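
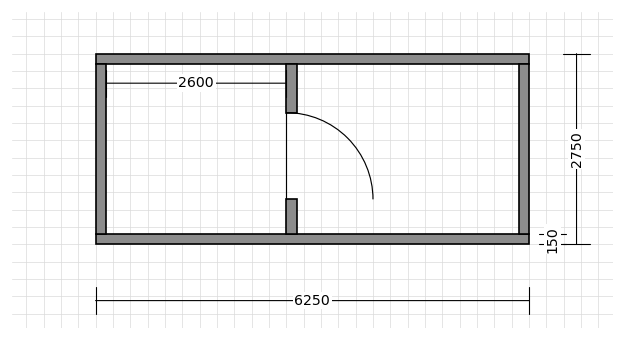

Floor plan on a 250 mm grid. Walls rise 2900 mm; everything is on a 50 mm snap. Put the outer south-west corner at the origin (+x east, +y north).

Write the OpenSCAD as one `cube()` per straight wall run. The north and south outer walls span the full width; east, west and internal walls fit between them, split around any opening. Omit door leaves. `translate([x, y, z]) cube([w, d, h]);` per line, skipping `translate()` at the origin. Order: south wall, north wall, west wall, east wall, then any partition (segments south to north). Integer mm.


cube([6250, 150, 2900]);
translate([0, 2600, 0]) cube([6250, 150, 2900]);
translate([0, 150, 0]) cube([150, 2450, 2900]);
translate([6100, 150, 0]) cube([150, 2450, 2900]);
translate([2750, 150, 0]) cube([150, 500, 2900]);
translate([2750, 1900, 0]) cube([150, 700, 2900]);


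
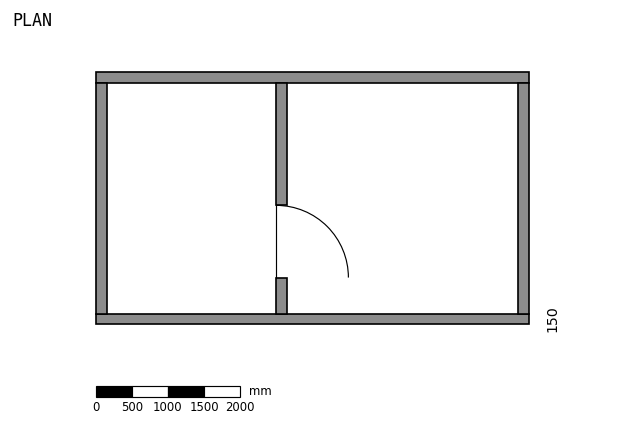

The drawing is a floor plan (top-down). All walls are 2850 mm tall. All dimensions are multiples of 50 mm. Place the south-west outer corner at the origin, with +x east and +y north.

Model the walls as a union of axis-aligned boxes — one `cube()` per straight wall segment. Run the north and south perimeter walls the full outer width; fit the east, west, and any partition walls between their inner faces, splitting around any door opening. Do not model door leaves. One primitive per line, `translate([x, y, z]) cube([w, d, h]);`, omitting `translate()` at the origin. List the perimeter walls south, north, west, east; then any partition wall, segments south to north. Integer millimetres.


cube([6000, 150, 2850]);
translate([0, 3350, 0]) cube([6000, 150, 2850]);
translate([0, 150, 0]) cube([150, 3200, 2850]);
translate([5850, 150, 0]) cube([150, 3200, 2850]);
translate([2500, 150, 0]) cube([150, 500, 2850]);
translate([2500, 1650, 0]) cube([150, 1700, 2850]);


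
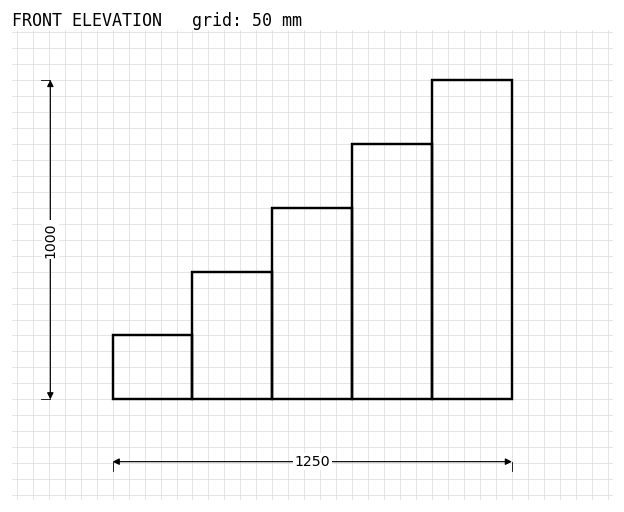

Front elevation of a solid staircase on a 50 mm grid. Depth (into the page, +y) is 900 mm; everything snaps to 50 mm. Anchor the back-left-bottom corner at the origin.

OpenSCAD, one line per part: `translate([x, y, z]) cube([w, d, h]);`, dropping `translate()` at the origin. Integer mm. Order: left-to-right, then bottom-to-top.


cube([250, 900, 200]);
translate([250, 0, 0]) cube([250, 900, 400]);
translate([500, 0, 0]) cube([250, 900, 600]);
translate([750, 0, 0]) cube([250, 900, 800]);
translate([1000, 0, 0]) cube([250, 900, 1000]);


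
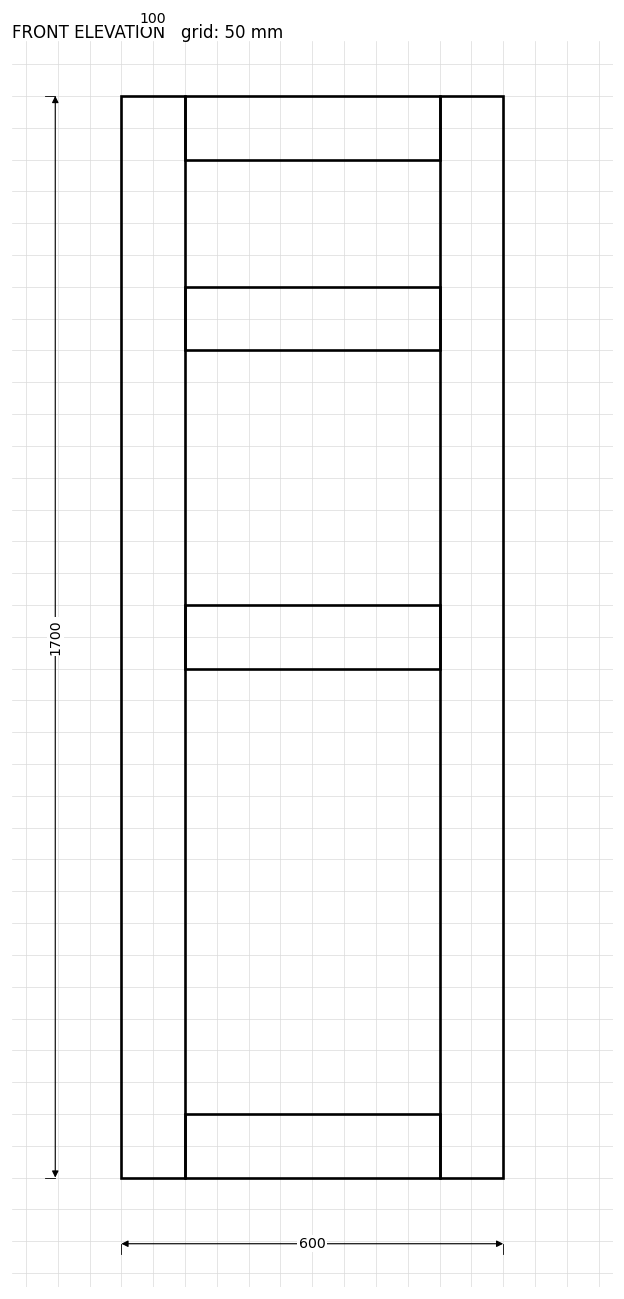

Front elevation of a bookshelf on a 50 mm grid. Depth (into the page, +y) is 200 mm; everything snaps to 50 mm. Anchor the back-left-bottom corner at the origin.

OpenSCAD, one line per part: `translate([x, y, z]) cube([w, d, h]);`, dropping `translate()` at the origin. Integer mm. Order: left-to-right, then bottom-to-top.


cube([100, 200, 1700]);
translate([100, 0, 0]) cube([400, 200, 100]);
translate([100, 0, 800]) cube([400, 200, 100]);
translate([100, 0, 1300]) cube([400, 200, 100]);
translate([100, 0, 1600]) cube([400, 200, 100]);
translate([500, 0, 0]) cube([100, 200, 1700]);


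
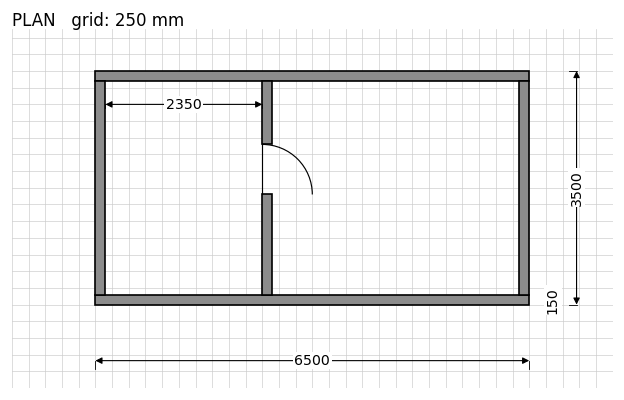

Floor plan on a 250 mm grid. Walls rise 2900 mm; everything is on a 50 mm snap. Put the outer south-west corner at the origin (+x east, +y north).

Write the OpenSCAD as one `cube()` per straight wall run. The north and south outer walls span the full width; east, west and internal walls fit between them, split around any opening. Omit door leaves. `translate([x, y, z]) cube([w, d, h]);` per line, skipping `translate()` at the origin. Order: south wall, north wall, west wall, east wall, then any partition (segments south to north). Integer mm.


cube([6500, 150, 2900]);
translate([0, 3350, 0]) cube([6500, 150, 2900]);
translate([0, 150, 0]) cube([150, 3200, 2900]);
translate([6350, 150, 0]) cube([150, 3200, 2900]);
translate([2500, 150, 0]) cube([150, 1500, 2900]);
translate([2500, 2400, 0]) cube([150, 950, 2900]);


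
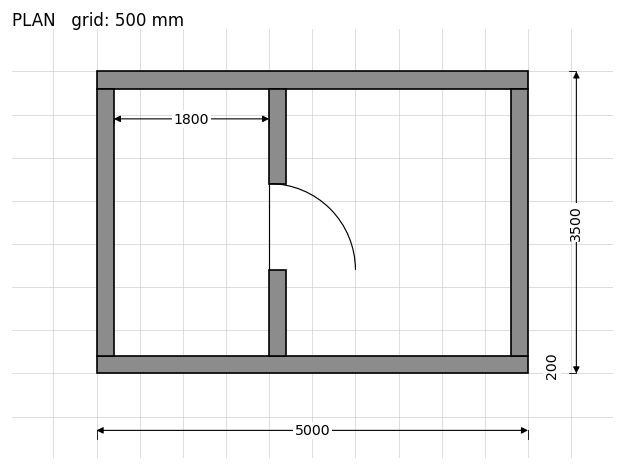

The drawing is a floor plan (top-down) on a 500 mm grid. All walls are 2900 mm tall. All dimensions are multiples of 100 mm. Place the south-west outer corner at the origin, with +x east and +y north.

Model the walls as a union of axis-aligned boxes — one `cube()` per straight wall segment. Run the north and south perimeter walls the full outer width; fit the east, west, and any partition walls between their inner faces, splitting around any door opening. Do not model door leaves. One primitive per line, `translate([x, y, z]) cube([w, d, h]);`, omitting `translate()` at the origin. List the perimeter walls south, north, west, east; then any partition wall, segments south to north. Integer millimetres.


cube([5000, 200, 2900]);
translate([0, 3300, 0]) cube([5000, 200, 2900]);
translate([0, 200, 0]) cube([200, 3100, 2900]);
translate([4800, 200, 0]) cube([200, 3100, 2900]);
translate([2000, 200, 0]) cube([200, 1000, 2900]);
translate([2000, 2200, 0]) cube([200, 1100, 2900]);


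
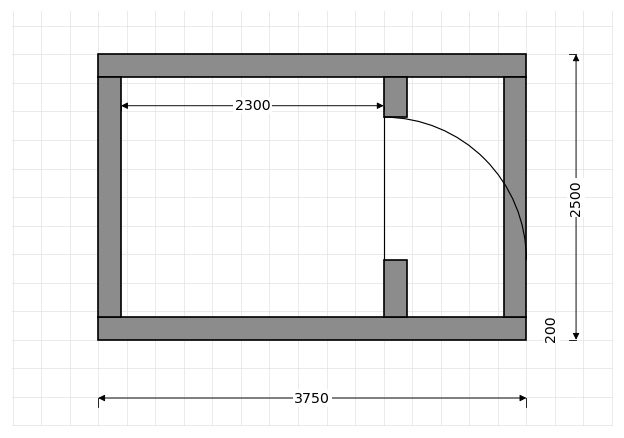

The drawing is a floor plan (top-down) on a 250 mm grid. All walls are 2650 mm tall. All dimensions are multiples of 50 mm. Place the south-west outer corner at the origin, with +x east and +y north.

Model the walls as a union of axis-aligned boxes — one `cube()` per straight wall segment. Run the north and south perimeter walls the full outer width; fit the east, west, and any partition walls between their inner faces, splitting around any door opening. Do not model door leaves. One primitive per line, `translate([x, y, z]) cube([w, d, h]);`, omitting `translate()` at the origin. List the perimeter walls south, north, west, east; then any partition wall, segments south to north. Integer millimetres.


cube([3750, 200, 2650]);
translate([0, 2300, 0]) cube([3750, 200, 2650]);
translate([0, 200, 0]) cube([200, 2100, 2650]);
translate([3550, 200, 0]) cube([200, 2100, 2650]);
translate([2500, 200, 0]) cube([200, 500, 2650]);
translate([2500, 1950, 0]) cube([200, 350, 2650]);


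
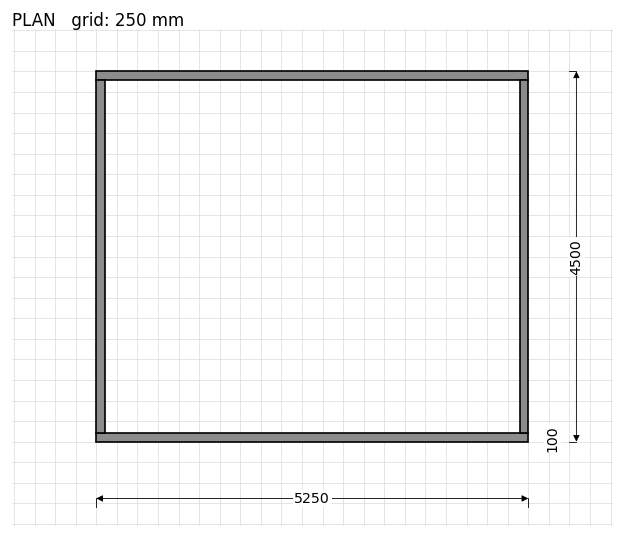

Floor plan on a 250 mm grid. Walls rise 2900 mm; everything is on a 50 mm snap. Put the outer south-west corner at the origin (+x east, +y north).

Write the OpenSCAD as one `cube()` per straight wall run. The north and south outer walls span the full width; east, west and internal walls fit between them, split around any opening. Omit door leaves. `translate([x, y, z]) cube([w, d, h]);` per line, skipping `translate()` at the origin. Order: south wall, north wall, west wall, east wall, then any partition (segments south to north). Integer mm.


cube([5250, 100, 2900]);
translate([0, 4400, 0]) cube([5250, 100, 2900]);
translate([0, 100, 0]) cube([100, 4300, 2900]);
translate([5150, 100, 0]) cube([100, 4300, 2900]);


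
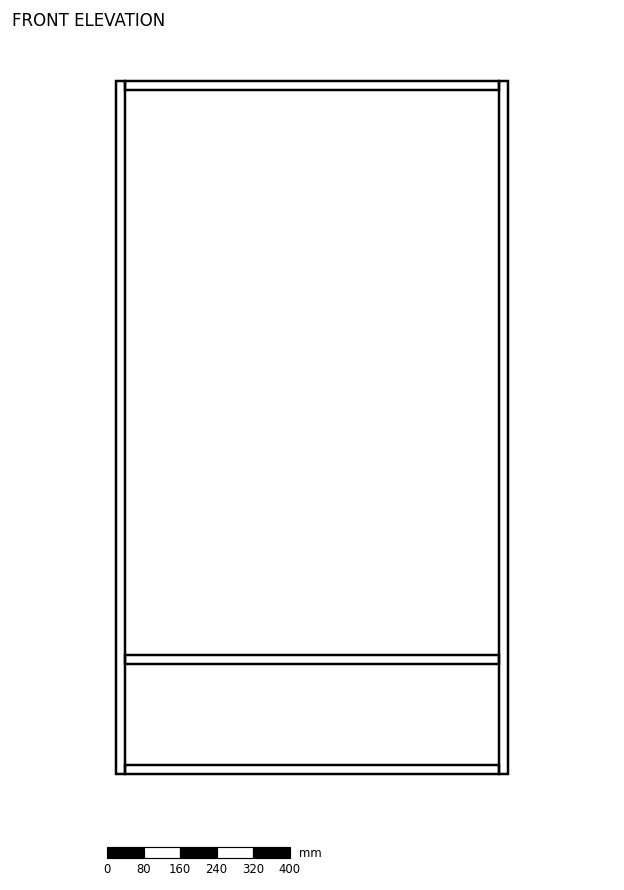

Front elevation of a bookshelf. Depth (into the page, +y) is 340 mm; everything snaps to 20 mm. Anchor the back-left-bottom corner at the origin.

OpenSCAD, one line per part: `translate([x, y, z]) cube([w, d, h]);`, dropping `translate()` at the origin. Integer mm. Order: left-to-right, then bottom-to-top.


cube([20, 340, 1520]);
translate([20, 0, 0]) cube([820, 340, 20]);
translate([20, 0, 240]) cube([820, 340, 20]);
translate([20, 0, 1500]) cube([820, 340, 20]);
translate([840, 0, 0]) cube([20, 340, 1520]);


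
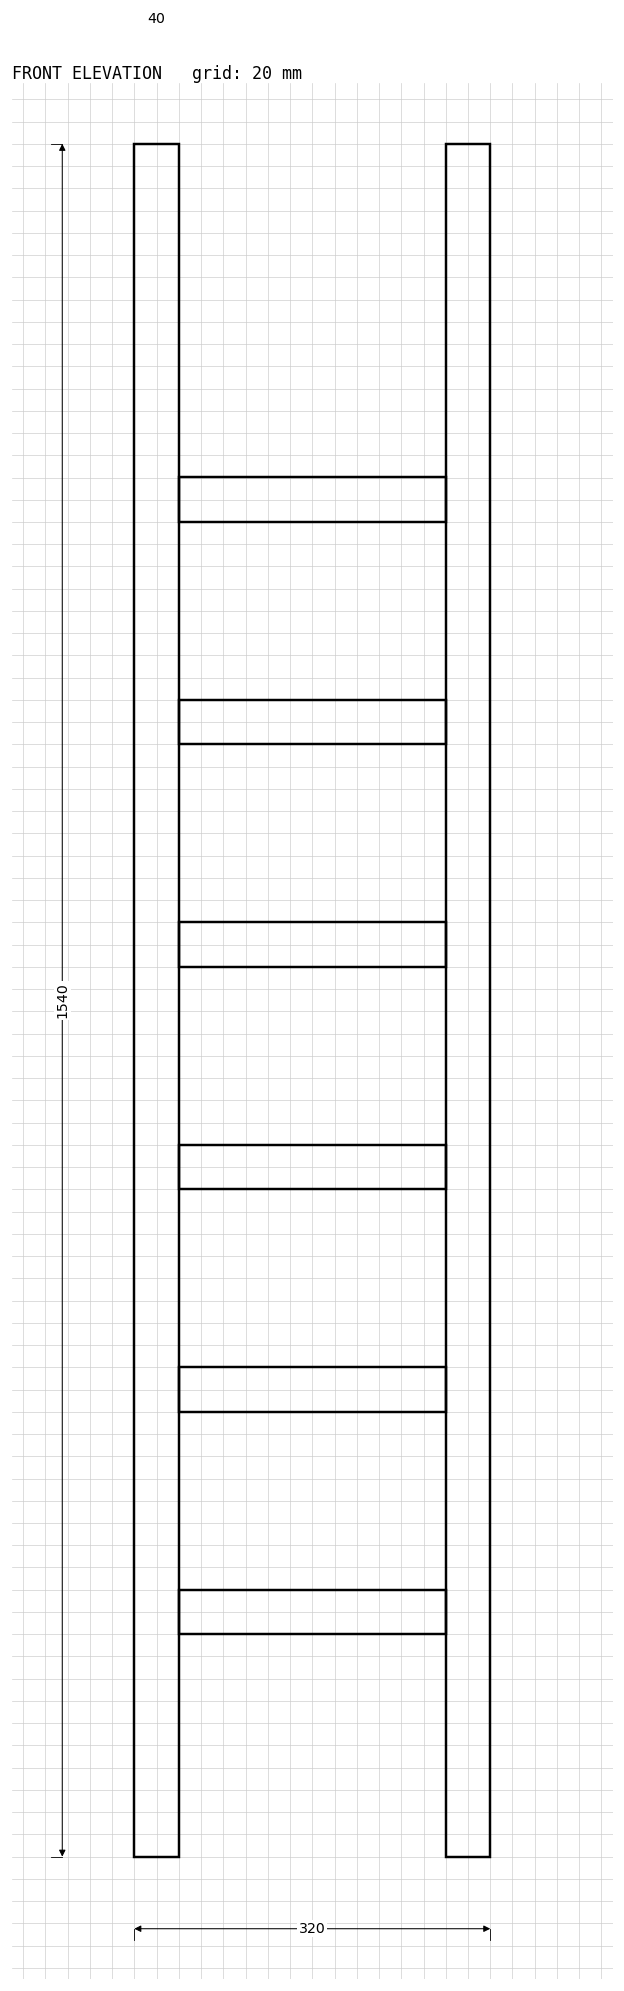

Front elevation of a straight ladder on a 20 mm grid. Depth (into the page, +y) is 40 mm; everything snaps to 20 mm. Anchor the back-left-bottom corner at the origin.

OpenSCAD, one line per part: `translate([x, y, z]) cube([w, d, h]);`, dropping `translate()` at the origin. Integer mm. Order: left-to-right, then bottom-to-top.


cube([40, 40, 1540]);
translate([40, 0, 200]) cube([240, 40, 40]);
translate([40, 0, 400]) cube([240, 40, 40]);
translate([40, 0, 600]) cube([240, 40, 40]);
translate([40, 0, 800]) cube([240, 40, 40]);
translate([40, 0, 1000]) cube([240, 40, 40]);
translate([40, 0, 1200]) cube([240, 40, 40]);
translate([280, 0, 0]) cube([40, 40, 1540]);


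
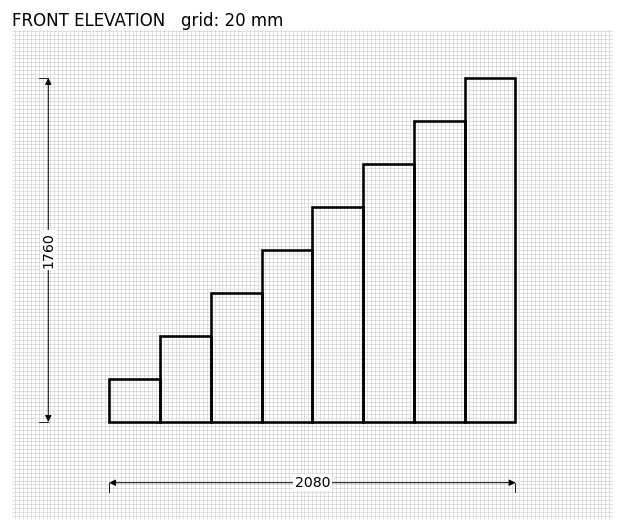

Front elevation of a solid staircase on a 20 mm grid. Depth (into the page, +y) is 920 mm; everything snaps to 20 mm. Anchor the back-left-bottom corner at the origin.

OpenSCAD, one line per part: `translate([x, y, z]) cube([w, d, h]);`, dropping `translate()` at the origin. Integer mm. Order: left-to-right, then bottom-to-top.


cube([260, 920, 220]);
translate([260, 0, 0]) cube([260, 920, 440]);
translate([520, 0, 0]) cube([260, 920, 660]);
translate([780, 0, 0]) cube([260, 920, 880]);
translate([1040, 0, 0]) cube([260, 920, 1100]);
translate([1300, 0, 0]) cube([260, 920, 1320]);
translate([1560, 0, 0]) cube([260, 920, 1540]);
translate([1820, 0, 0]) cube([260, 920, 1760]);


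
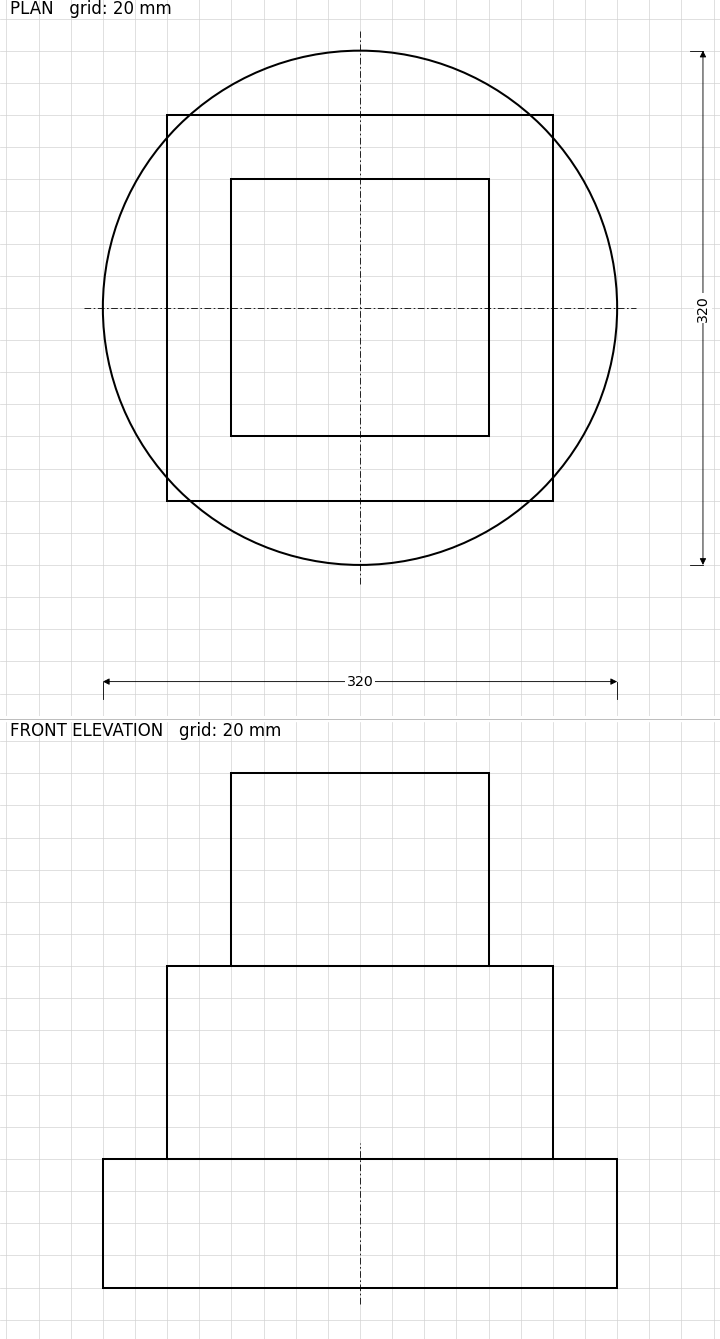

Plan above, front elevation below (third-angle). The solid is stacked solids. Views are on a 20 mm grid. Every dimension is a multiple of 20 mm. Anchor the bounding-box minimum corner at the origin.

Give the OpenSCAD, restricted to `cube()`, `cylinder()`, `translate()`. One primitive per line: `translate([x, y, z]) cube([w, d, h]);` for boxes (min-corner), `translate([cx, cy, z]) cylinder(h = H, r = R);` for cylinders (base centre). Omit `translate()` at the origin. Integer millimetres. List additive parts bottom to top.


translate([160, 160, 0]) cylinder(h = 80, r = 160);
translate([40, 40, 80]) cube([240, 240, 120]);
translate([80, 80, 200]) cube([160, 160, 120]);


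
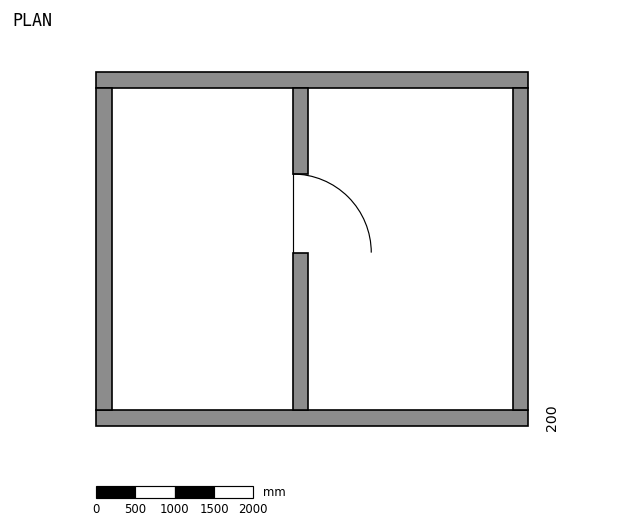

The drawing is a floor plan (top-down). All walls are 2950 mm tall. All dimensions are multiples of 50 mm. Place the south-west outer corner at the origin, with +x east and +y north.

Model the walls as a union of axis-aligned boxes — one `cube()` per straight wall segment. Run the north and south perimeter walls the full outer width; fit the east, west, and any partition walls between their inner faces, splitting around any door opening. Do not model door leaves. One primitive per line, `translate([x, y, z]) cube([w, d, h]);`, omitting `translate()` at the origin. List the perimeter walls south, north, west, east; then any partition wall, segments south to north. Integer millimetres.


cube([5500, 200, 2950]);
translate([0, 4300, 0]) cube([5500, 200, 2950]);
translate([0, 200, 0]) cube([200, 4100, 2950]);
translate([5300, 200, 0]) cube([200, 4100, 2950]);
translate([2500, 200, 0]) cube([200, 2000, 2950]);
translate([2500, 3200, 0]) cube([200, 1100, 2950]);


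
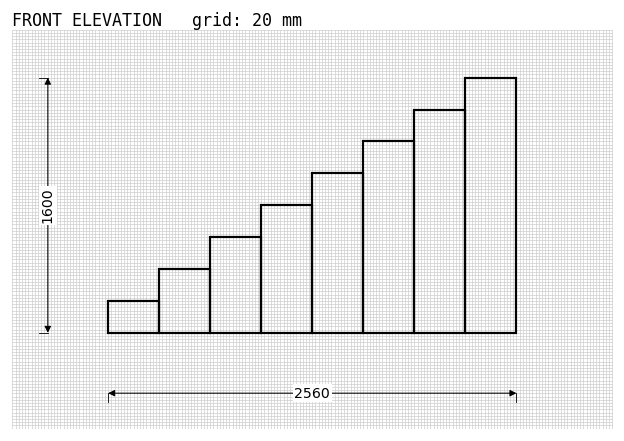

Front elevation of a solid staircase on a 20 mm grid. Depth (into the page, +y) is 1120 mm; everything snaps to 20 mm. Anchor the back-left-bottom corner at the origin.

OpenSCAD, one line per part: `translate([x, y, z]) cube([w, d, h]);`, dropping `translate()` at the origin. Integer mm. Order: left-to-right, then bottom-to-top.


cube([320, 1120, 200]);
translate([320, 0, 0]) cube([320, 1120, 400]);
translate([640, 0, 0]) cube([320, 1120, 600]);
translate([960, 0, 0]) cube([320, 1120, 800]);
translate([1280, 0, 0]) cube([320, 1120, 1000]);
translate([1600, 0, 0]) cube([320, 1120, 1200]);
translate([1920, 0, 0]) cube([320, 1120, 1400]);
translate([2240, 0, 0]) cube([320, 1120, 1600]);


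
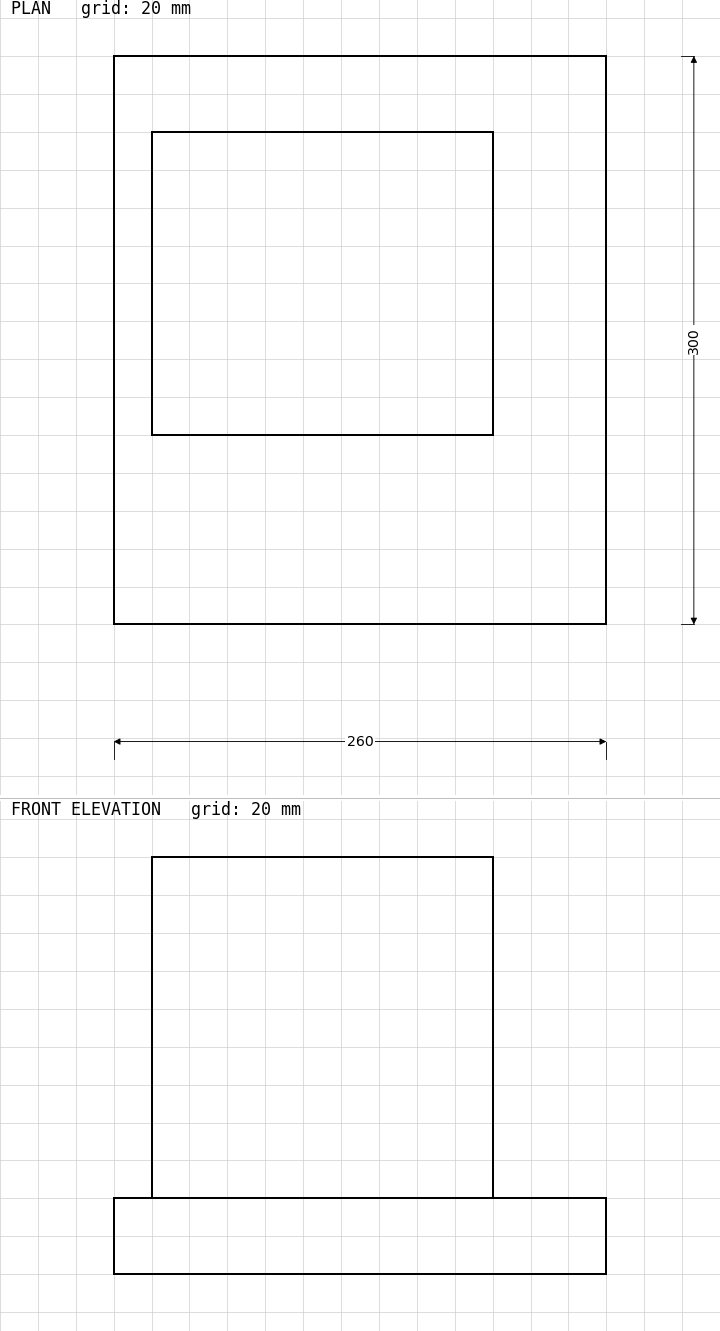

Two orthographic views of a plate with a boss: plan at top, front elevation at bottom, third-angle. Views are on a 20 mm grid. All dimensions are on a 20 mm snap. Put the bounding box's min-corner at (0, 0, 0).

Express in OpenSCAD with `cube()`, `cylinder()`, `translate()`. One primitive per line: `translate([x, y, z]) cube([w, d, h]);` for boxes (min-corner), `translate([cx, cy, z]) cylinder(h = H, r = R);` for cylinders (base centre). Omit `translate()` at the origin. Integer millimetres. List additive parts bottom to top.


cube([260, 300, 40]);
translate([20, 100, 40]) cube([180, 160, 180]);


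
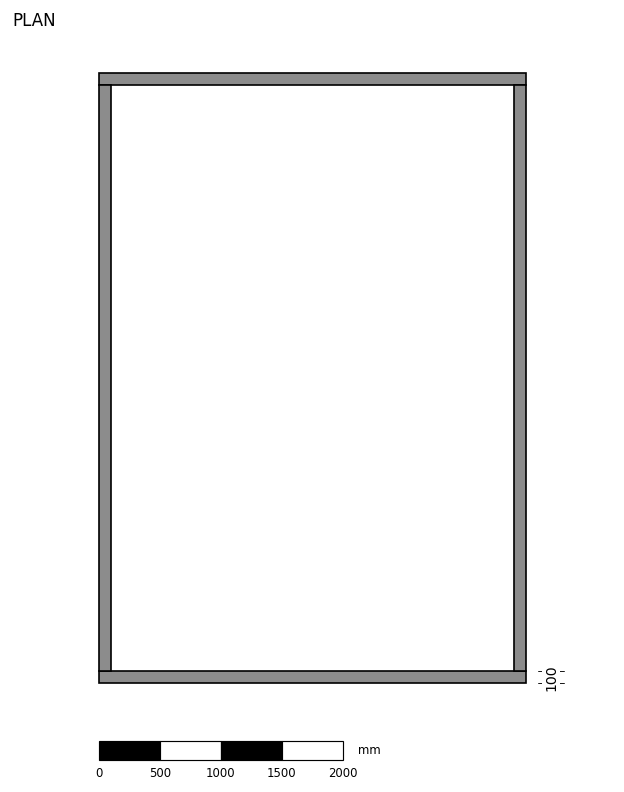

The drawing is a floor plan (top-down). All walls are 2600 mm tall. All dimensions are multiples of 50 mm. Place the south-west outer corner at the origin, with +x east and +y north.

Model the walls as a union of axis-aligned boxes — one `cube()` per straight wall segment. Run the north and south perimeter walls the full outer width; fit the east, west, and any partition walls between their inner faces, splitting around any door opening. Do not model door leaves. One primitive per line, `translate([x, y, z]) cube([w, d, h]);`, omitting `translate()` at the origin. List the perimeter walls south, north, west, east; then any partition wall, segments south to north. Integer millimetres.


cube([3500, 100, 2600]);
translate([0, 4900, 0]) cube([3500, 100, 2600]);
translate([0, 100, 0]) cube([100, 4800, 2600]);
translate([3400, 100, 0]) cube([100, 4800, 2600]);


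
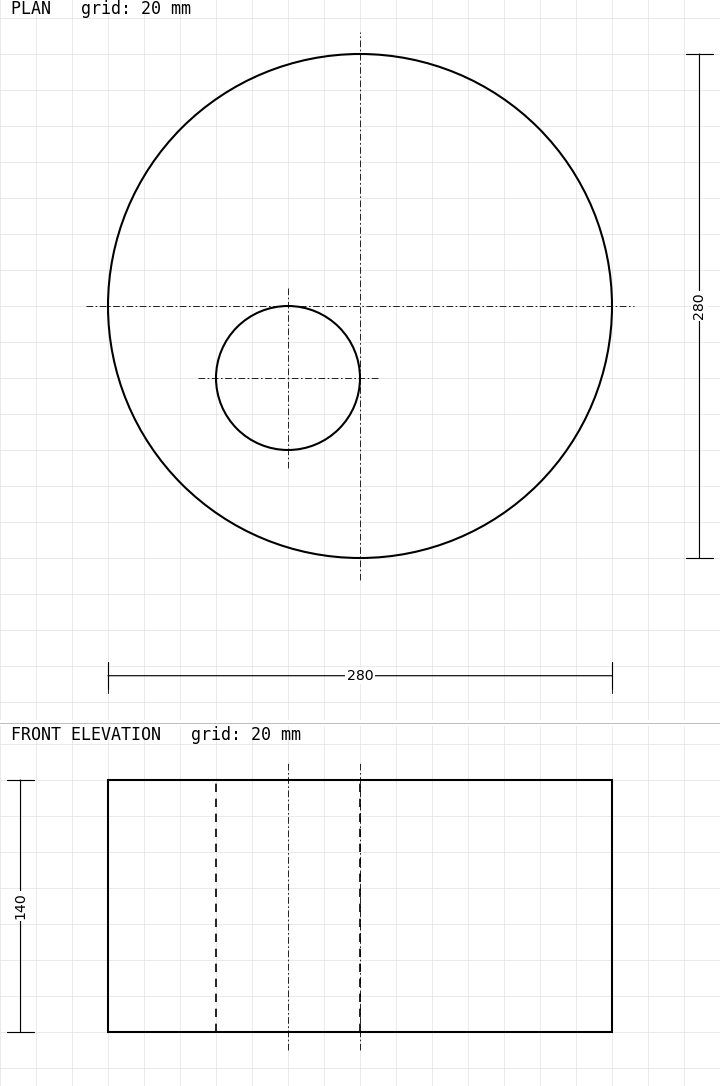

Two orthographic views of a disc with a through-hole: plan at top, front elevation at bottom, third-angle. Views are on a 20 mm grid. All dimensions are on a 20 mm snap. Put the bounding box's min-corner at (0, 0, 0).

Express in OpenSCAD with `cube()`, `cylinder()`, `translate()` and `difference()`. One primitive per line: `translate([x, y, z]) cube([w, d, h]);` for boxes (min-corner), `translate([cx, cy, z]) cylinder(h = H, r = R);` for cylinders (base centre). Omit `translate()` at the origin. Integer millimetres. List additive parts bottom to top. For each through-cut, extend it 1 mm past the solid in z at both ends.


difference() {
  translate([140, 140, 0]) cylinder(h = 140, r = 140);
  translate([100, 100, -1]) cylinder(h = 142, r = 40);
}


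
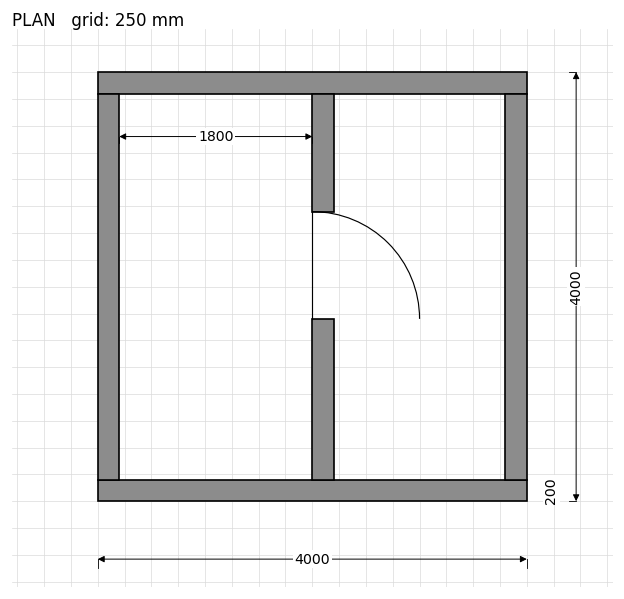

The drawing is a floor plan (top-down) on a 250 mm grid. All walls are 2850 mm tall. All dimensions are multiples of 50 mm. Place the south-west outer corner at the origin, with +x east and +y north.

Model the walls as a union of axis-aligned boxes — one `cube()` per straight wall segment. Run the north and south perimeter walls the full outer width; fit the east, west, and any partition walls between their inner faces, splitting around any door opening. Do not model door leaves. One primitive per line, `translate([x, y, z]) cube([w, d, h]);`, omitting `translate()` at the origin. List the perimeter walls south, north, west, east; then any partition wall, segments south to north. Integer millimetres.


cube([4000, 200, 2850]);
translate([0, 3800, 0]) cube([4000, 200, 2850]);
translate([0, 200, 0]) cube([200, 3600, 2850]);
translate([3800, 200, 0]) cube([200, 3600, 2850]);
translate([2000, 200, 0]) cube([200, 1500, 2850]);
translate([2000, 2700, 0]) cube([200, 1100, 2850]);


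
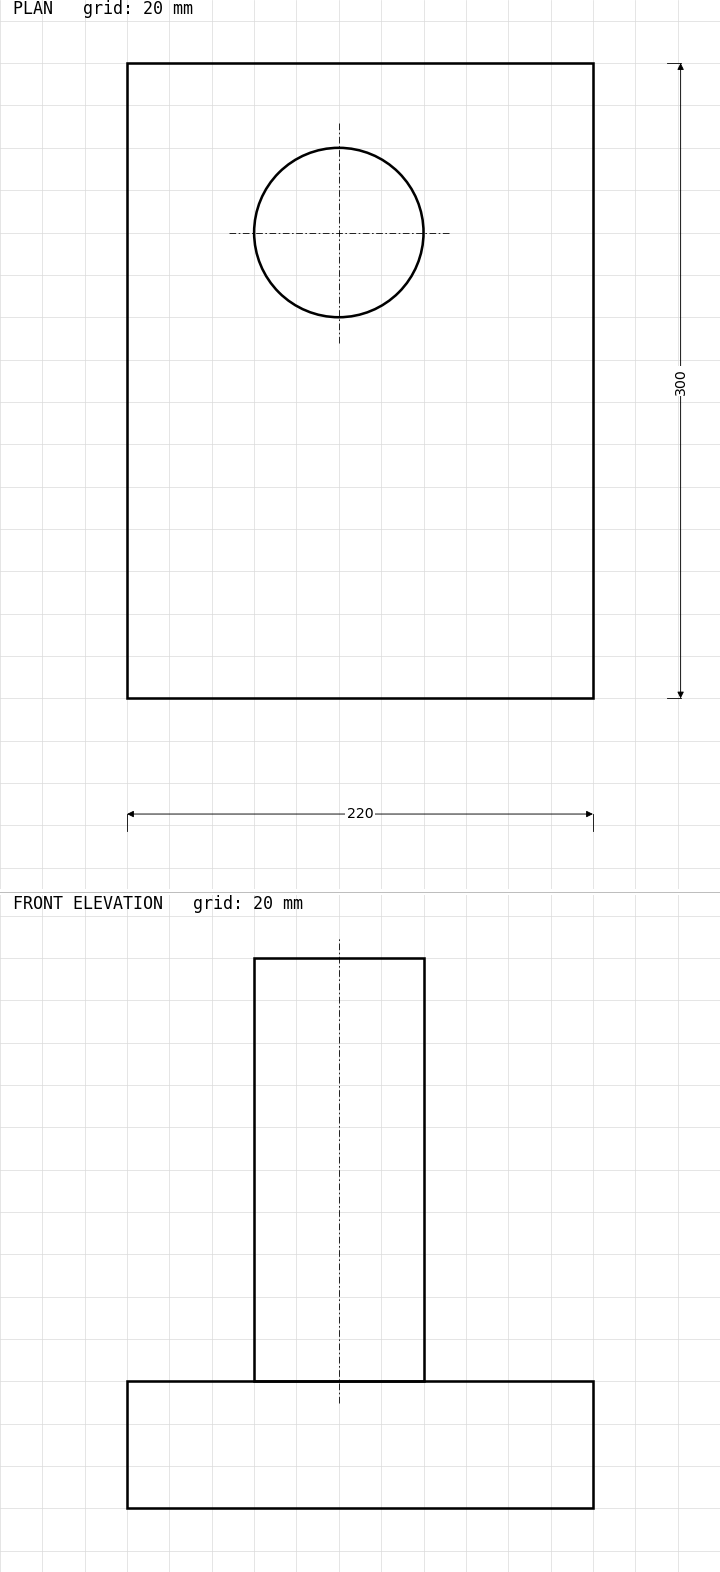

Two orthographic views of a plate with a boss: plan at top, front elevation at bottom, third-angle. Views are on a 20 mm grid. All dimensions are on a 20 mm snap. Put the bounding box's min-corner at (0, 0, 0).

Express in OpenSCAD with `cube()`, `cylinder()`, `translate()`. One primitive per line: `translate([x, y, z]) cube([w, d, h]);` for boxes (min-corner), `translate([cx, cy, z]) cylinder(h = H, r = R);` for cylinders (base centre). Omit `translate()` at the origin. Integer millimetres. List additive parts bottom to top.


cube([220, 300, 60]);
translate([100, 220, 60]) cylinder(h = 200, r = 40);


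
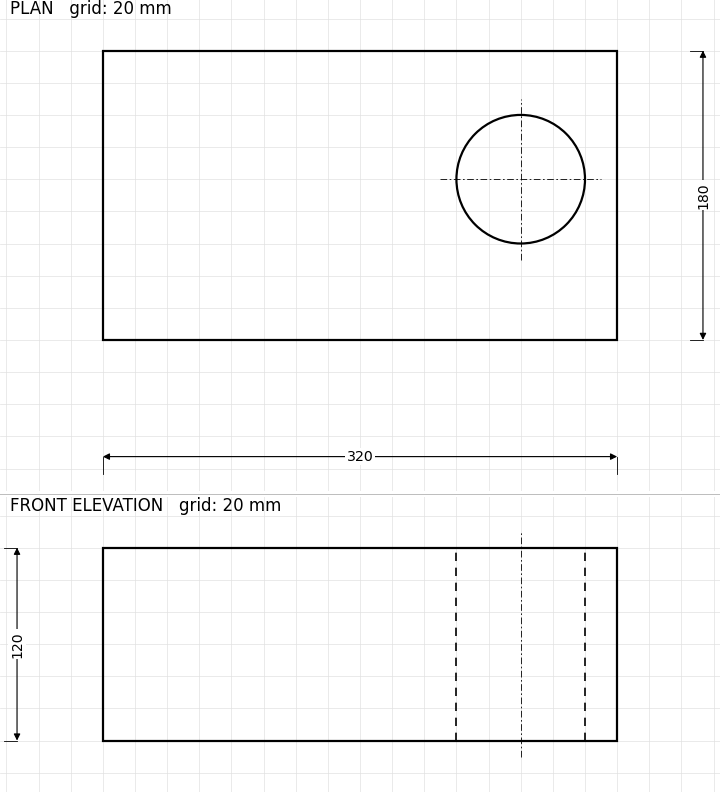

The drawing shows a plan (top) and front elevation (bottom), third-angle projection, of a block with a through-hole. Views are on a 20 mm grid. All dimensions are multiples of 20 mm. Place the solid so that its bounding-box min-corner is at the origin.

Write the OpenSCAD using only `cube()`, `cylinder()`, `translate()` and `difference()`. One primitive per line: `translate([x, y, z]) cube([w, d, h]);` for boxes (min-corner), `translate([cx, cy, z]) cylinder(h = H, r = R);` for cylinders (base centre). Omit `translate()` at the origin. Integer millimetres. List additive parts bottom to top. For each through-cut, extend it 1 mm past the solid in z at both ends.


difference() {
  cube([320, 180, 120]);
  translate([260, 100, -1]) cylinder(h = 122, r = 40);
}


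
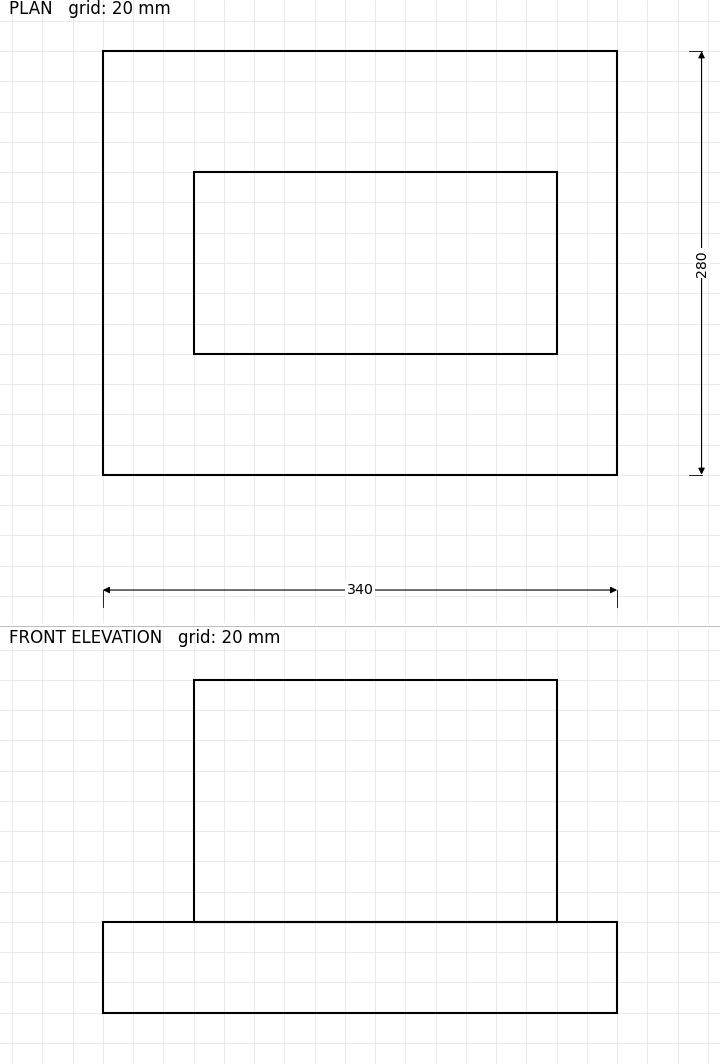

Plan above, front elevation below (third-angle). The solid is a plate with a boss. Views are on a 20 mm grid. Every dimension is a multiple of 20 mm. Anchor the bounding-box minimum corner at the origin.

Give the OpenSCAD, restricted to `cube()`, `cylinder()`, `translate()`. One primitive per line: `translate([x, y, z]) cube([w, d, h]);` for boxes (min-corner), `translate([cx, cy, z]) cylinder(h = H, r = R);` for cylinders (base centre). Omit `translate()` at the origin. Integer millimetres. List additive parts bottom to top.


cube([340, 280, 60]);
translate([60, 80, 60]) cube([240, 120, 160]);


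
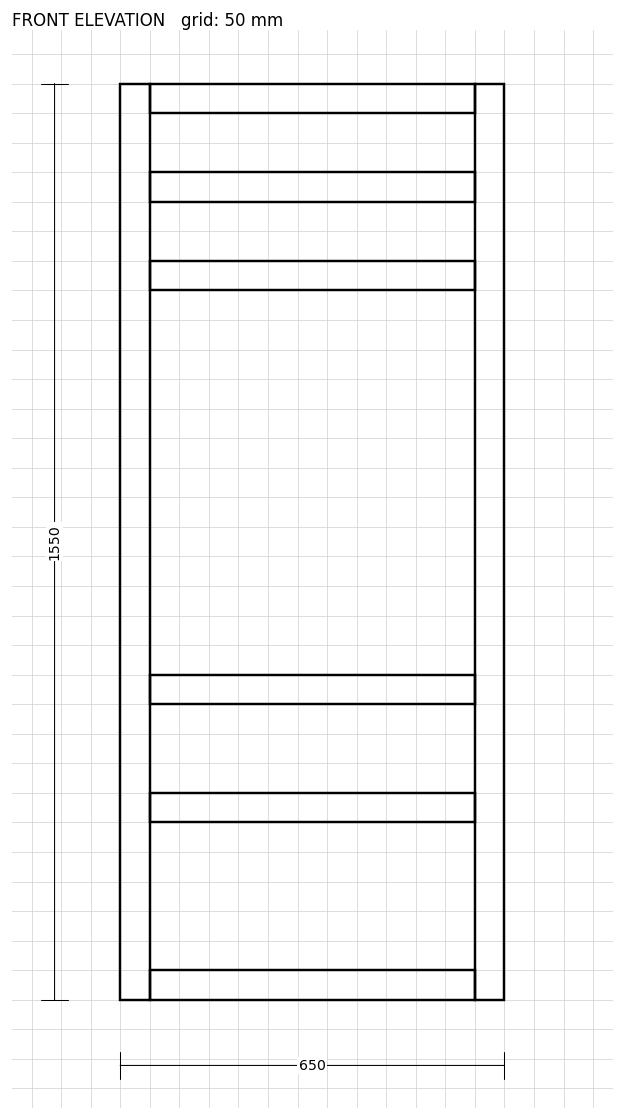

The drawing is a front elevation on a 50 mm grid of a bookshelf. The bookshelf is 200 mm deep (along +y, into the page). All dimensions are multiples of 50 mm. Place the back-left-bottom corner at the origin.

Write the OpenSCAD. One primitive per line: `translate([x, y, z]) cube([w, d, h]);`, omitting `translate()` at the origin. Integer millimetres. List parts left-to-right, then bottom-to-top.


cube([50, 200, 1550]);
translate([50, 0, 0]) cube([550, 200, 50]);
translate([50, 0, 300]) cube([550, 200, 50]);
translate([50, 0, 500]) cube([550, 200, 50]);
translate([50, 0, 1200]) cube([550, 200, 50]);
translate([50, 0, 1350]) cube([550, 200, 50]);
translate([50, 0, 1500]) cube([550, 200, 50]);
translate([600, 0, 0]) cube([50, 200, 1550]);


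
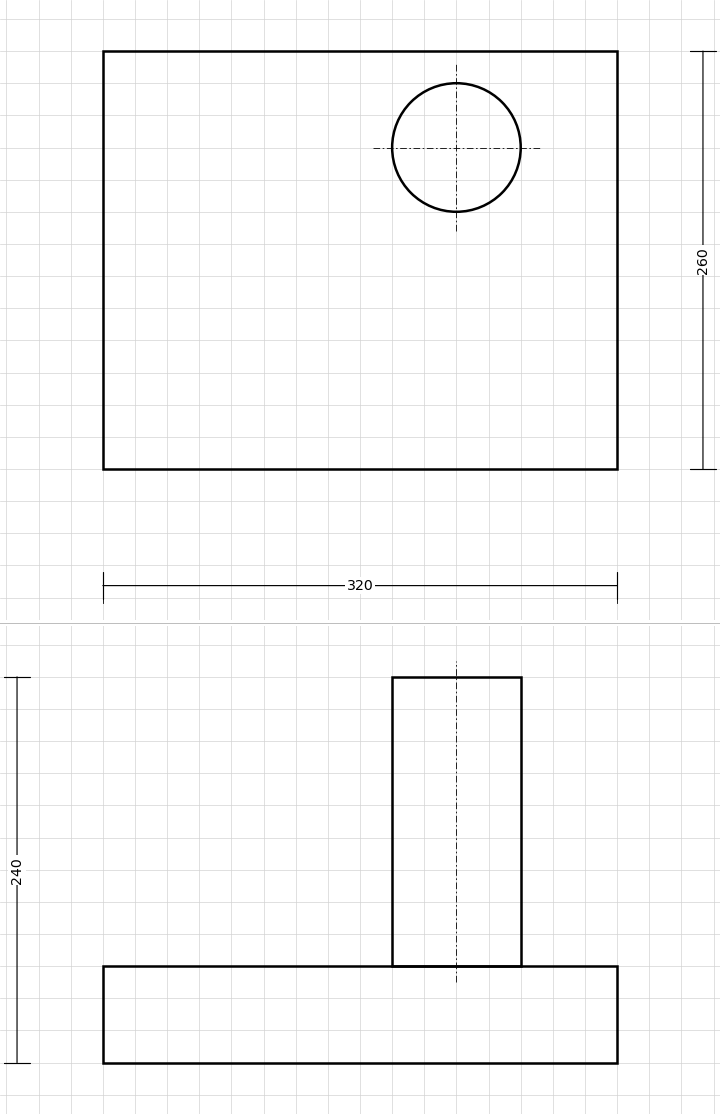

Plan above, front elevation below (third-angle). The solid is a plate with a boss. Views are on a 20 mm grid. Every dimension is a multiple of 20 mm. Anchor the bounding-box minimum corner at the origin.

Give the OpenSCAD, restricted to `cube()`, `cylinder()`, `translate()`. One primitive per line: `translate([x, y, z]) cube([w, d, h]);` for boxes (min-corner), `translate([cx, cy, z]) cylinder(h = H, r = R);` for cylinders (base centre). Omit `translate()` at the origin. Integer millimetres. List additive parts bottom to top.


cube([320, 260, 60]);
translate([220, 200, 60]) cylinder(h = 180, r = 40);


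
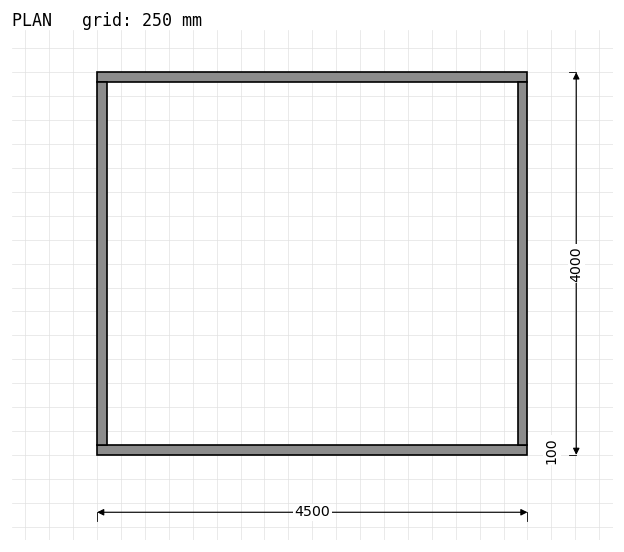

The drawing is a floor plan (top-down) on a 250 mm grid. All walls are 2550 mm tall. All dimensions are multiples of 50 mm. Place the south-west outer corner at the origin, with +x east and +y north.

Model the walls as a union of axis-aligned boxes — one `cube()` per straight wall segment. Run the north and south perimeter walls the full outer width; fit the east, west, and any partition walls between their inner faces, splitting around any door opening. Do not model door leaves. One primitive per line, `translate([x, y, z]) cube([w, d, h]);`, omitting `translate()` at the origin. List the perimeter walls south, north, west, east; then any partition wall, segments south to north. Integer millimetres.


cube([4500, 100, 2550]);
translate([0, 3900, 0]) cube([4500, 100, 2550]);
translate([0, 100, 0]) cube([100, 3800, 2550]);
translate([4400, 100, 0]) cube([100, 3800, 2550]);


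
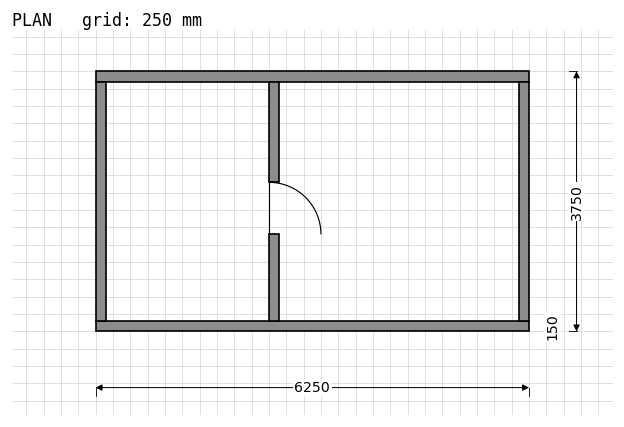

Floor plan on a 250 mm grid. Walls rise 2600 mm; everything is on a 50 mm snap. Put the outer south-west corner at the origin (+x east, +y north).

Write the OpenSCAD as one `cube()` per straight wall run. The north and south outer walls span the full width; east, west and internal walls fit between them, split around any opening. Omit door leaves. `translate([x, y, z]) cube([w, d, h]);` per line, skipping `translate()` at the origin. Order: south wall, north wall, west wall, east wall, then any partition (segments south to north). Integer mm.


cube([6250, 150, 2600]);
translate([0, 3600, 0]) cube([6250, 150, 2600]);
translate([0, 150, 0]) cube([150, 3450, 2600]);
translate([6100, 150, 0]) cube([150, 3450, 2600]);
translate([2500, 150, 0]) cube([150, 1250, 2600]);
translate([2500, 2150, 0]) cube([150, 1450, 2600]);


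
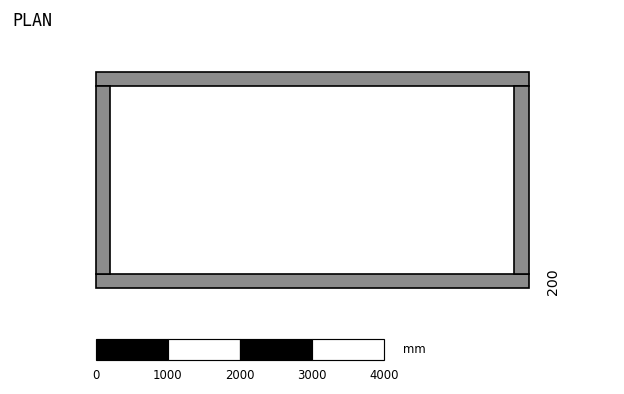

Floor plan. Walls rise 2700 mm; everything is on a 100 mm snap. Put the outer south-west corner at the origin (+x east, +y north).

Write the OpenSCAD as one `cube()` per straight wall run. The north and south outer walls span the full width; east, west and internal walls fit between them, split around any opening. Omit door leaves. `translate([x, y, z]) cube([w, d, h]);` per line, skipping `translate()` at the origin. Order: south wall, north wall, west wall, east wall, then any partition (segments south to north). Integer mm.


cube([6000, 200, 2700]);
translate([0, 2800, 0]) cube([6000, 200, 2700]);
translate([0, 200, 0]) cube([200, 2600, 2700]);
translate([5800, 200, 0]) cube([200, 2600, 2700]);


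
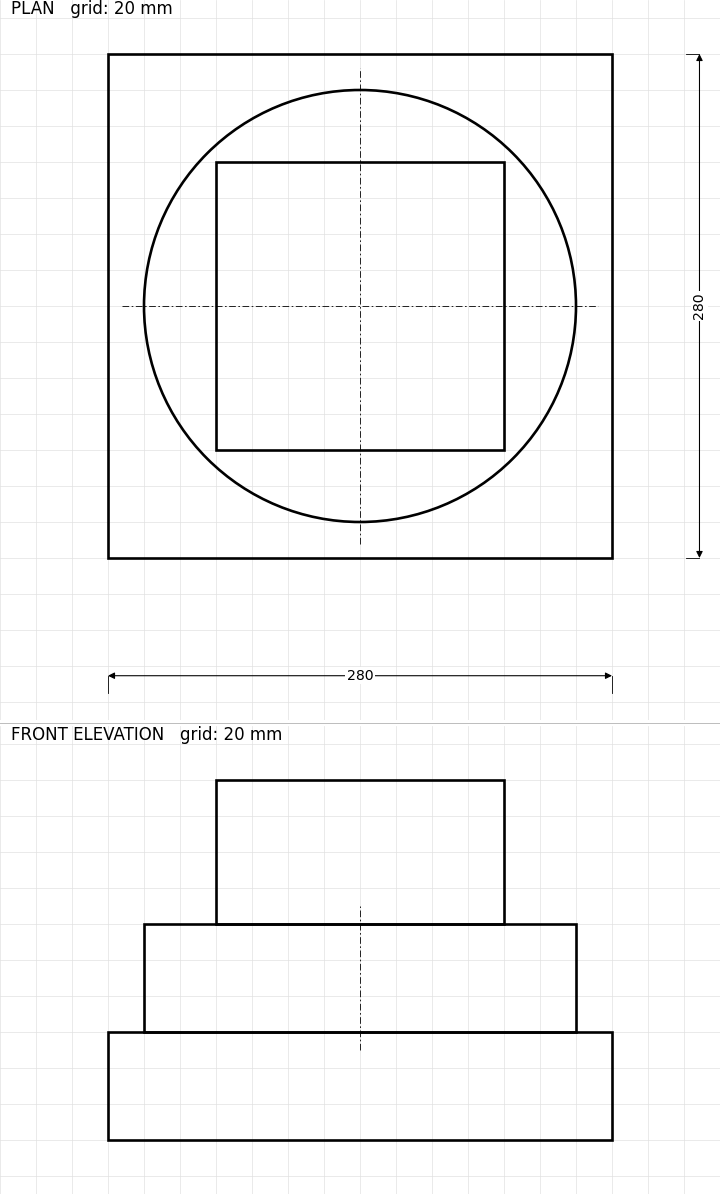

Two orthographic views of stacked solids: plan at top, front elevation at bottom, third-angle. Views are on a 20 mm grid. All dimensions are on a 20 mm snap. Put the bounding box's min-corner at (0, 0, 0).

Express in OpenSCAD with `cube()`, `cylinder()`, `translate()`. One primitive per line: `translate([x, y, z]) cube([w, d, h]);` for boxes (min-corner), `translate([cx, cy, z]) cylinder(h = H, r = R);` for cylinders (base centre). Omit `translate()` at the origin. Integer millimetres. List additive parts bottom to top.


cube([280, 280, 60]);
translate([140, 140, 60]) cylinder(h = 60, r = 120);
translate([60, 60, 120]) cube([160, 160, 80]);


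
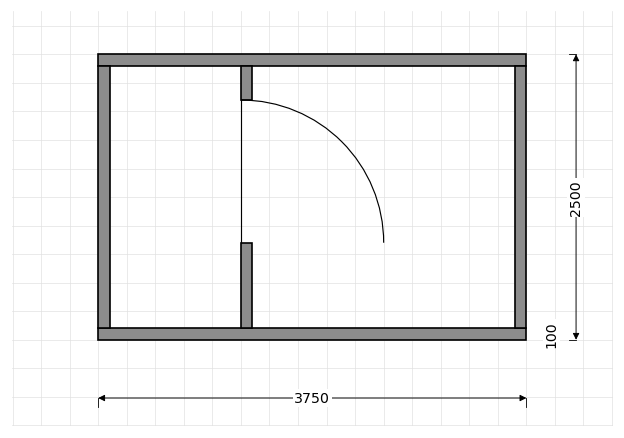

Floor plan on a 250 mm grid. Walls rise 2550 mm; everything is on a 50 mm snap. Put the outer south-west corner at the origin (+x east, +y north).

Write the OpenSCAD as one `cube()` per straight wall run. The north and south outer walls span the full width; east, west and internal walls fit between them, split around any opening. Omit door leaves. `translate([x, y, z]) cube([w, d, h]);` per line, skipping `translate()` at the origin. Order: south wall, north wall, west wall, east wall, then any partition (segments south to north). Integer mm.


cube([3750, 100, 2550]);
translate([0, 2400, 0]) cube([3750, 100, 2550]);
translate([0, 100, 0]) cube([100, 2300, 2550]);
translate([3650, 100, 0]) cube([100, 2300, 2550]);
translate([1250, 100, 0]) cube([100, 750, 2550]);
translate([1250, 2100, 0]) cube([100, 300, 2550]);


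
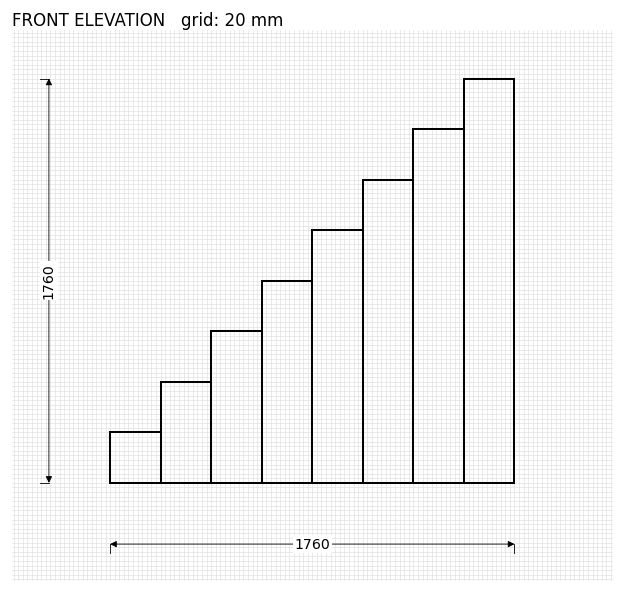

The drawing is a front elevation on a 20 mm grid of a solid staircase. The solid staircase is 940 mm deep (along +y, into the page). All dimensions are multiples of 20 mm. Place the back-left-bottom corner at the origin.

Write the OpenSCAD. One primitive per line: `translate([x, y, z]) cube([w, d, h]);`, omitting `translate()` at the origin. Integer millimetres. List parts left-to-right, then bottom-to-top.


cube([220, 940, 220]);
translate([220, 0, 0]) cube([220, 940, 440]);
translate([440, 0, 0]) cube([220, 940, 660]);
translate([660, 0, 0]) cube([220, 940, 880]);
translate([880, 0, 0]) cube([220, 940, 1100]);
translate([1100, 0, 0]) cube([220, 940, 1320]);
translate([1320, 0, 0]) cube([220, 940, 1540]);
translate([1540, 0, 0]) cube([220, 940, 1760]);


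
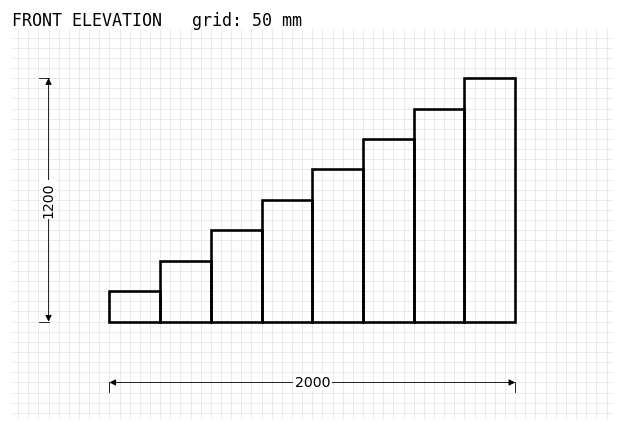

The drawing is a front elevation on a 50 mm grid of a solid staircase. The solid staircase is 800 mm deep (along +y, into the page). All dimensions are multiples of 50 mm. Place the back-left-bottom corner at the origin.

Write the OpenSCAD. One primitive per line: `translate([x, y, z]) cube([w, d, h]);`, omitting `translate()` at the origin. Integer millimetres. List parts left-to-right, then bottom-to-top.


cube([250, 800, 150]);
translate([250, 0, 0]) cube([250, 800, 300]);
translate([500, 0, 0]) cube([250, 800, 450]);
translate([750, 0, 0]) cube([250, 800, 600]);
translate([1000, 0, 0]) cube([250, 800, 750]);
translate([1250, 0, 0]) cube([250, 800, 900]);
translate([1500, 0, 0]) cube([250, 800, 1050]);
translate([1750, 0, 0]) cube([250, 800, 1200]);


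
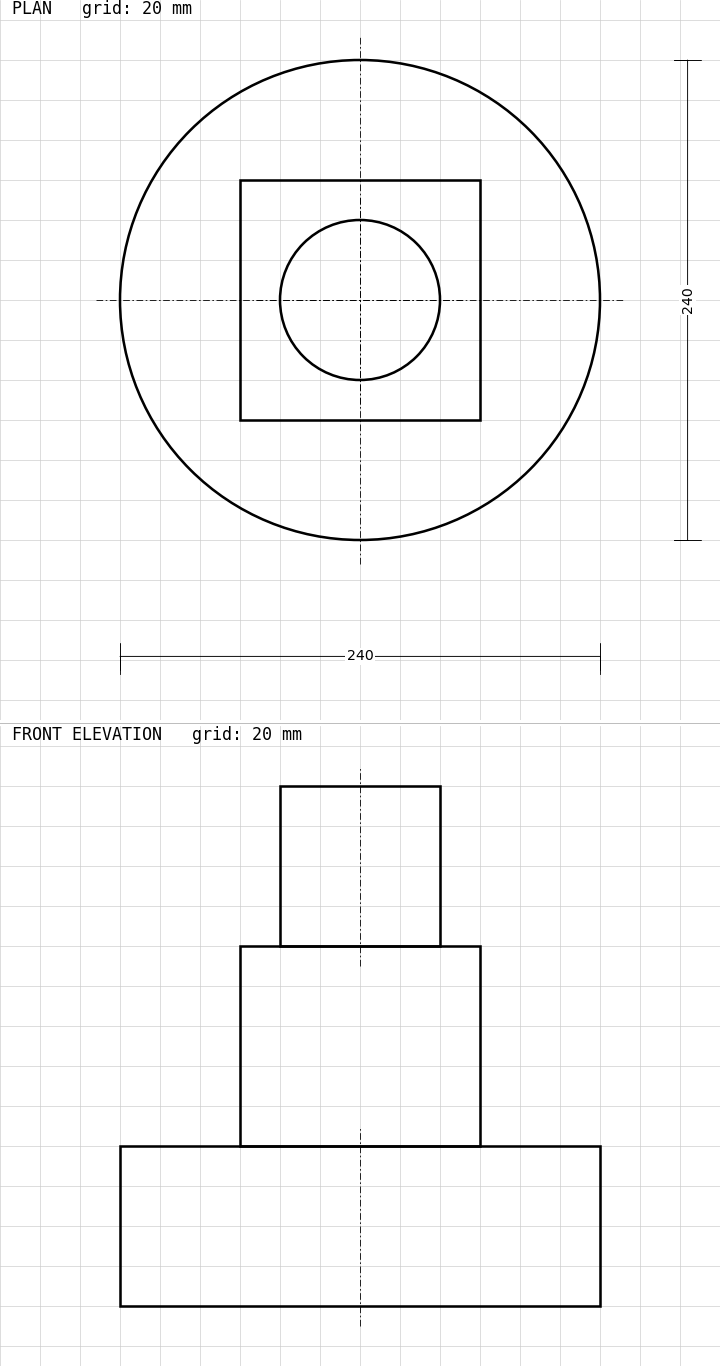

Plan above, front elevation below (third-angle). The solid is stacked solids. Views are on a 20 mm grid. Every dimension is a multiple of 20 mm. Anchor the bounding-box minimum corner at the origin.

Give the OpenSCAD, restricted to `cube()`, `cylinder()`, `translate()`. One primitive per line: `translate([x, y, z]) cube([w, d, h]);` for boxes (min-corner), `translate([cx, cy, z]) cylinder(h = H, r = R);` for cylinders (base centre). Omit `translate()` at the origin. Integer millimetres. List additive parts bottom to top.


translate([120, 120, 0]) cylinder(h = 80, r = 120);
translate([60, 60, 80]) cube([120, 120, 100]);
translate([120, 120, 180]) cylinder(h = 80, r = 40);


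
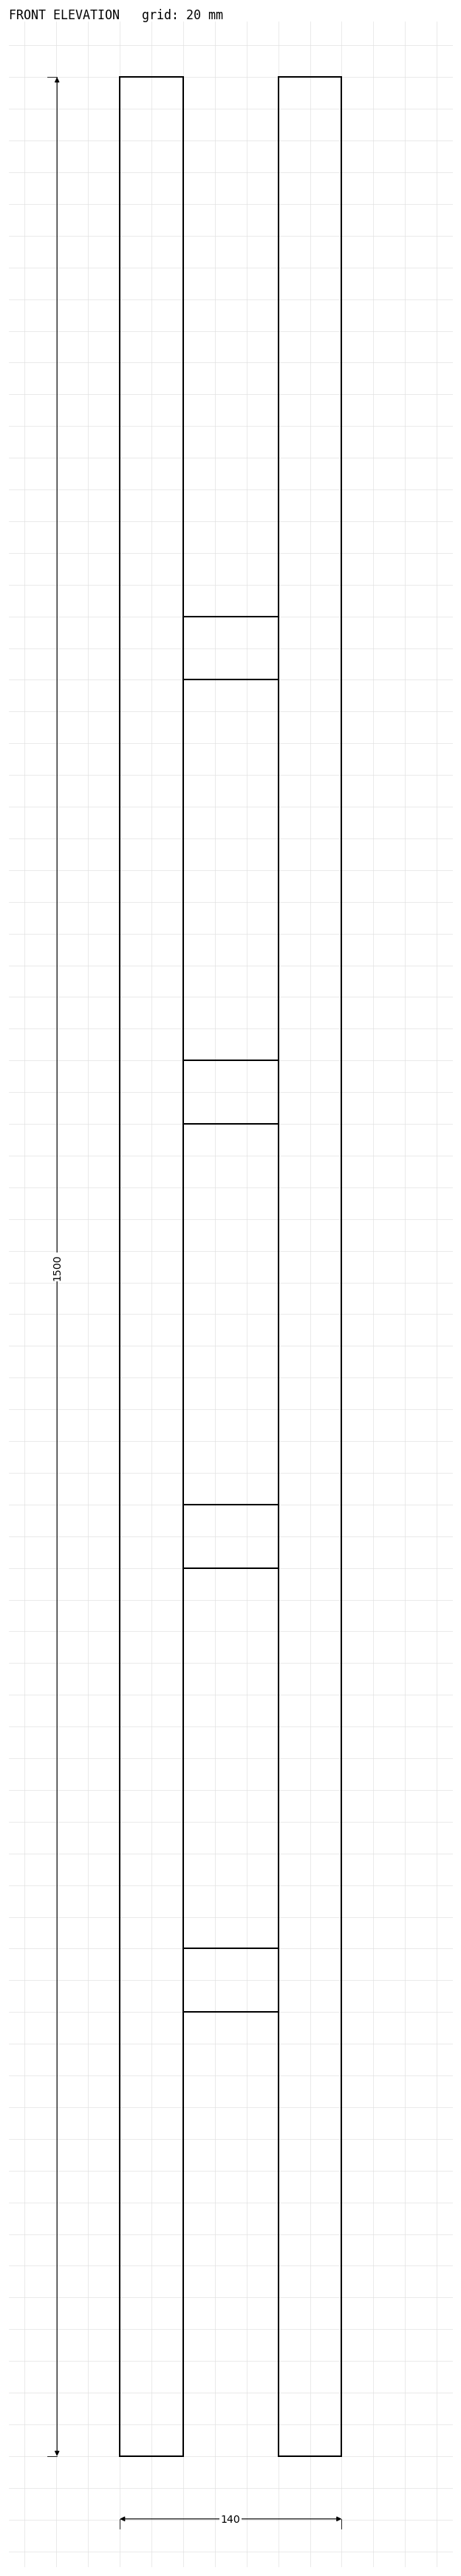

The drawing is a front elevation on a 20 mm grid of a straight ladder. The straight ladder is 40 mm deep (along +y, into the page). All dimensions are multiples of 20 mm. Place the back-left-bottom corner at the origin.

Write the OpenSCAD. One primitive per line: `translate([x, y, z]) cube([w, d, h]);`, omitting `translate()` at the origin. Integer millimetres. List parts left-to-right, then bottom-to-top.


cube([40, 40, 1500]);
translate([40, 0, 280]) cube([60, 40, 40]);
translate([40, 0, 560]) cube([60, 40, 40]);
translate([40, 0, 840]) cube([60, 40, 40]);
translate([40, 0, 1120]) cube([60, 40, 40]);
translate([100, 0, 0]) cube([40, 40, 1500]);


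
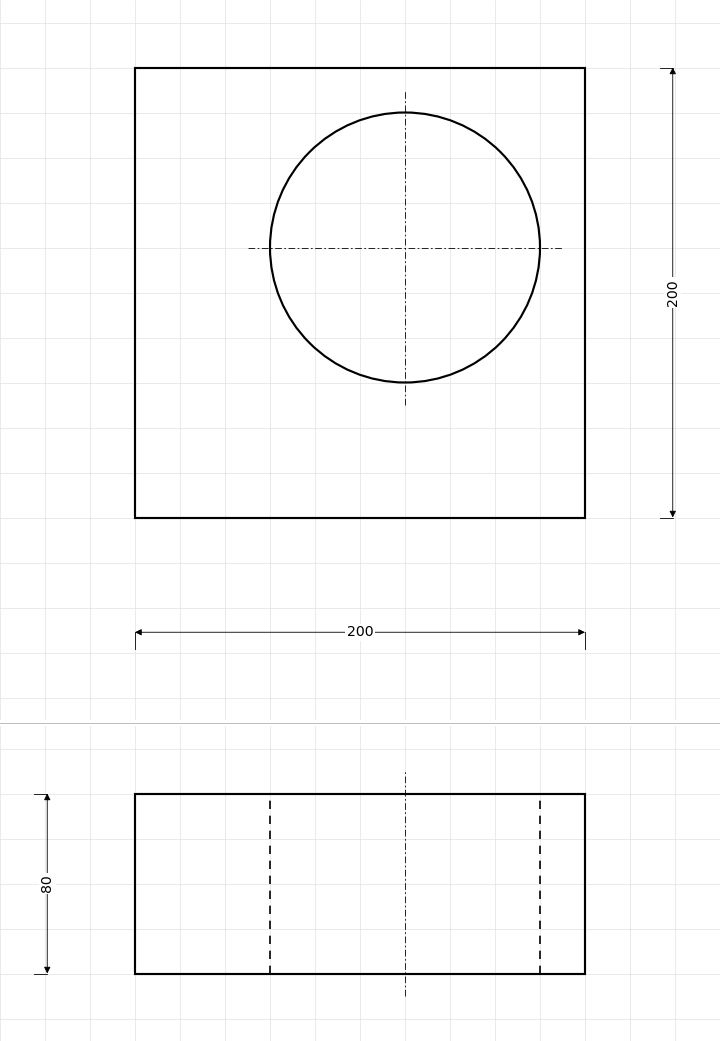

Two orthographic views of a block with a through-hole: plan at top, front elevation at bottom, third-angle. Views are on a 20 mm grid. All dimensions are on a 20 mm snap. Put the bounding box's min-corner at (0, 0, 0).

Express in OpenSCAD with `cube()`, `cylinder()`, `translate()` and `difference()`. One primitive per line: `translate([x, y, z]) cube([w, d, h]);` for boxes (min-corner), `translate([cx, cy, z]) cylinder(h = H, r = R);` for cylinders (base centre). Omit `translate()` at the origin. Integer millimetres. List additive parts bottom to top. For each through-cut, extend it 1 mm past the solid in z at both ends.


difference() {
  cube([200, 200, 80]);
  translate([120, 120, -1]) cylinder(h = 82, r = 60);
}


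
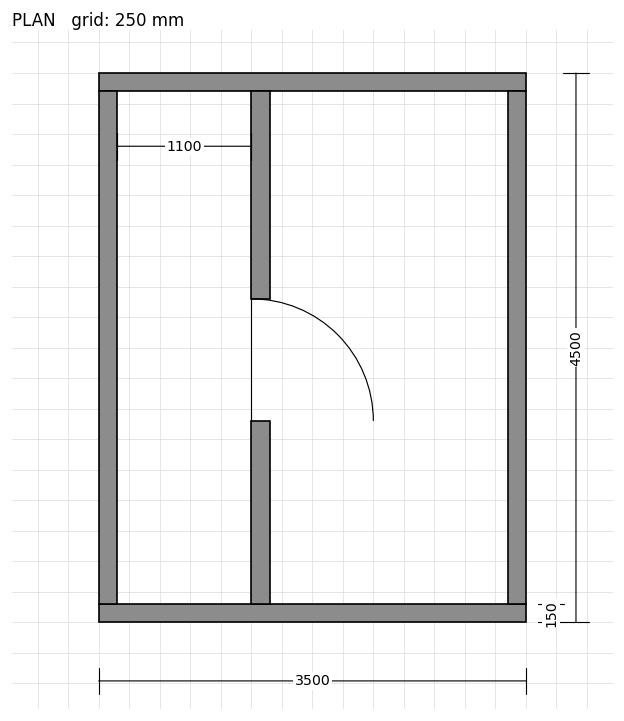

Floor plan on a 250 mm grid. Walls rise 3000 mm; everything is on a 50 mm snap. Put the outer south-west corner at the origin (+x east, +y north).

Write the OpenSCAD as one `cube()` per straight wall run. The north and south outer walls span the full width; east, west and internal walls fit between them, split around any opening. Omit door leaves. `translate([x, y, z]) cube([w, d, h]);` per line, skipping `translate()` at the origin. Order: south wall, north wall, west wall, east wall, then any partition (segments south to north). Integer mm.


cube([3500, 150, 3000]);
translate([0, 4350, 0]) cube([3500, 150, 3000]);
translate([0, 150, 0]) cube([150, 4200, 3000]);
translate([3350, 150, 0]) cube([150, 4200, 3000]);
translate([1250, 150, 0]) cube([150, 1500, 3000]);
translate([1250, 2650, 0]) cube([150, 1700, 3000]);


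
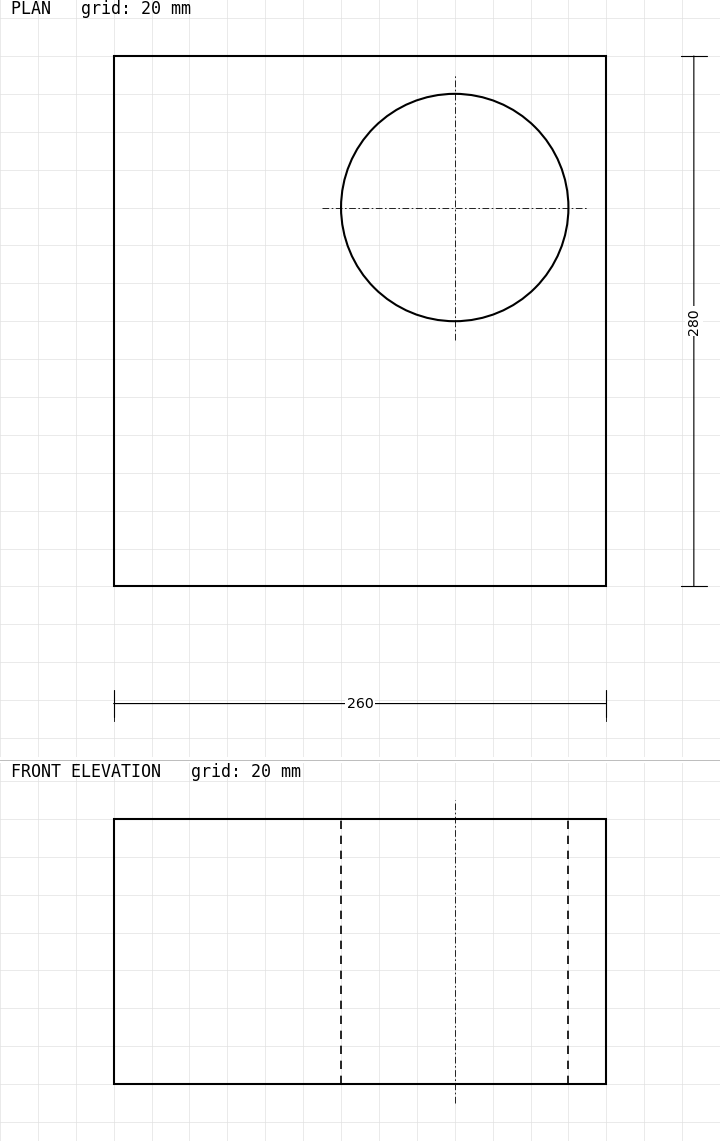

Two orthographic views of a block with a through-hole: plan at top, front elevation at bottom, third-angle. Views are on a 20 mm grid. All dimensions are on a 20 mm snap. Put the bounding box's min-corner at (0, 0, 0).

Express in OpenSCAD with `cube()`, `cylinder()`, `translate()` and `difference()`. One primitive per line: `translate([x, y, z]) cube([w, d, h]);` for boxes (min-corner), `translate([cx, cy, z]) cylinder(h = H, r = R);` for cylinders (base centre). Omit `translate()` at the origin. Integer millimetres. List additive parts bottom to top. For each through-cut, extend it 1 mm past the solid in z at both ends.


difference() {
  cube([260, 280, 140]);
  translate([180, 200, -1]) cylinder(h = 142, r = 60);
}


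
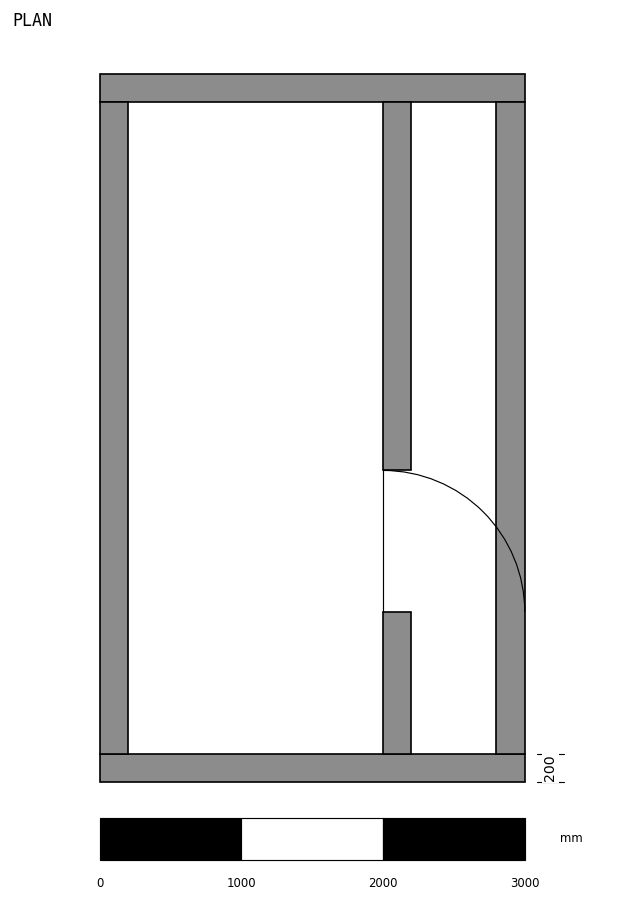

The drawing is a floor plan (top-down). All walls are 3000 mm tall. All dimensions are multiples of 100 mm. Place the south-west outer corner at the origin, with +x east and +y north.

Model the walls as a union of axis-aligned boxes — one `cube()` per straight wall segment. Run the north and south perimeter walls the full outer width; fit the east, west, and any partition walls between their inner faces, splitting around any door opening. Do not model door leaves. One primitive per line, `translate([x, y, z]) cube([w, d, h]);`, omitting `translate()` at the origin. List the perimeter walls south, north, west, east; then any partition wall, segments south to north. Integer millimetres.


cube([3000, 200, 3000]);
translate([0, 4800, 0]) cube([3000, 200, 3000]);
translate([0, 200, 0]) cube([200, 4600, 3000]);
translate([2800, 200, 0]) cube([200, 4600, 3000]);
translate([2000, 200, 0]) cube([200, 1000, 3000]);
translate([2000, 2200, 0]) cube([200, 2600, 3000]);


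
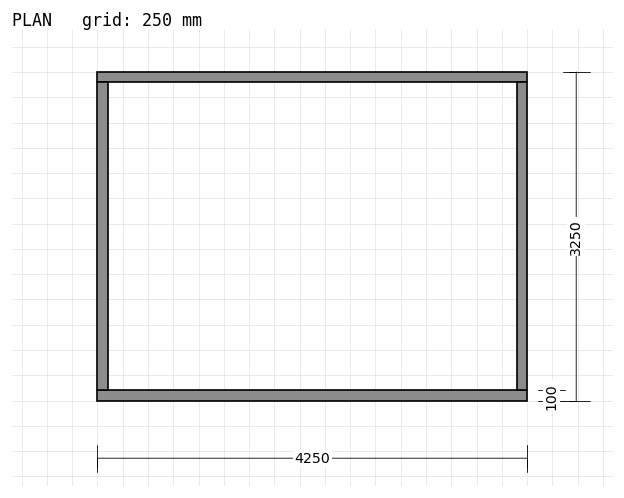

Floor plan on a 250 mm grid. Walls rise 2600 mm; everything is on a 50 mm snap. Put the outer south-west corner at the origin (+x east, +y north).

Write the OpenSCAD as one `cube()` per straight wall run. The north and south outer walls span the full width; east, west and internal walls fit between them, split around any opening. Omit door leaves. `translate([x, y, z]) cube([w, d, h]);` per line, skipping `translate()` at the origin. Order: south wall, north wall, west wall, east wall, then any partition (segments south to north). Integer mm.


cube([4250, 100, 2600]);
translate([0, 3150, 0]) cube([4250, 100, 2600]);
translate([0, 100, 0]) cube([100, 3050, 2600]);
translate([4150, 100, 0]) cube([100, 3050, 2600]);
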